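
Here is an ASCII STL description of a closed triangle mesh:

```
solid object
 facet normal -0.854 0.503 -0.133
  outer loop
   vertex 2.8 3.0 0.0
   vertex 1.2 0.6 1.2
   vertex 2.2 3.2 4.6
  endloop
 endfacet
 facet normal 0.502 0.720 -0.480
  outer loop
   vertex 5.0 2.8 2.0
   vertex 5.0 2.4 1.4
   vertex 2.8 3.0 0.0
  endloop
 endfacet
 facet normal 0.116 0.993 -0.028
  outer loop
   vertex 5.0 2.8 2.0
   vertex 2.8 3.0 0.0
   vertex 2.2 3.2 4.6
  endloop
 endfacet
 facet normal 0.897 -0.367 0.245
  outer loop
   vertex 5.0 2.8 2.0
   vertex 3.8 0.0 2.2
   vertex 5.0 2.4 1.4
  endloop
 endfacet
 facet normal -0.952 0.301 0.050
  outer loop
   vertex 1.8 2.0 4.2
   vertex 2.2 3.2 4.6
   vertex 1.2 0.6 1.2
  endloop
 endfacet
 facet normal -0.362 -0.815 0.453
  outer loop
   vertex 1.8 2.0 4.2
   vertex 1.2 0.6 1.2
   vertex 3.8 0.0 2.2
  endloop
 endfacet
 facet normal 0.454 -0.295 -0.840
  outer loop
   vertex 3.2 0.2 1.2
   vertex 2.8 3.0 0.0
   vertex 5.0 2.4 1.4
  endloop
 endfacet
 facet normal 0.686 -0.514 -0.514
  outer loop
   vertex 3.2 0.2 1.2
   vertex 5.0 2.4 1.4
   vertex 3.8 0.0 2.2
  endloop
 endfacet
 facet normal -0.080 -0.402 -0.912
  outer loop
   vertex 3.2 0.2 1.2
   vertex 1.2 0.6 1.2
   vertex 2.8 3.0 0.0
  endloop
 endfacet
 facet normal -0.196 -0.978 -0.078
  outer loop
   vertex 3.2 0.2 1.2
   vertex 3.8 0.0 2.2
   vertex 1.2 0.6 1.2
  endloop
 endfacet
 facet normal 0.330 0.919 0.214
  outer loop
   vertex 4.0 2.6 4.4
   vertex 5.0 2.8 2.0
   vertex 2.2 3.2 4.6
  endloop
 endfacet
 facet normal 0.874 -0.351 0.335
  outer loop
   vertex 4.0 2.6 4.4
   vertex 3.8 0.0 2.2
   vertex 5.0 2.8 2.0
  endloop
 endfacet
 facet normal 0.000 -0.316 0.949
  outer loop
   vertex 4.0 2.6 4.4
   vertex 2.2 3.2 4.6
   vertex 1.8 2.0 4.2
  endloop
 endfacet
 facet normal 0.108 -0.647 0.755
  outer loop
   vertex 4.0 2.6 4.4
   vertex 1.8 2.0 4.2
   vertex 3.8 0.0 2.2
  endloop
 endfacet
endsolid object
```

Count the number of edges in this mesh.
21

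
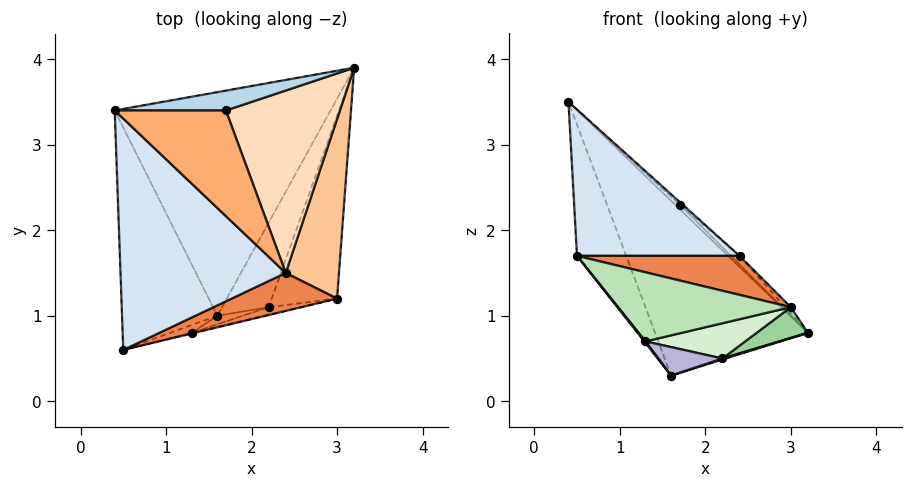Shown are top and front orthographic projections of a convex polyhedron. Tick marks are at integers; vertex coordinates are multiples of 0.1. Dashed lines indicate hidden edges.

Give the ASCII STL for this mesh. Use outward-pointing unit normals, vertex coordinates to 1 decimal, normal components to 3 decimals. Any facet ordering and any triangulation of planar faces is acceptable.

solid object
 facet normal -0.656 0.465 -0.595
  outer loop
   vertex 1.6 1.0 0.3
   vertex 0.4 3.4 3.5
   vertex 3.2 3.9 0.8
  endloop
 endfacet
 facet normal -0.788 0.313 -0.530
  outer loop
   vertex 1.6 1.0 0.3
   vertex 0.5 0.6 1.7
   vertex 0.4 3.4 3.5
  endloop
 endfacet
 facet normal 0.669 0.167 0.724
  outer loop
   vertex 1.7 3.4 2.3
   vertex 3.2 3.9 0.8
   vertex 0.4 3.4 3.5
  endloop
 endfacet
 facet normal 0.245 -0.518 0.819
  outer loop
   vertex 2.4 1.5 1.7
   vertex 0.4 3.4 3.5
   vertex 0.5 0.6 1.7
  endloop
 endfacet
 facet normal 0.321 -0.678 0.661
  outer loop
   vertex 2.4 1.5 1.7
   vertex 0.5 0.6 1.7
   vertex 3.0 1.2 1.1
  endloop
 endfacet
 facet normal 0.678 0.018 0.735
  outer loop
   vertex 2.4 1.5 1.7
   vertex 1.7 3.4 2.3
   vertex 0.4 3.4 3.5
  endloop
 endfacet
 facet normal 0.713 0.025 0.701
  outer loop
   vertex 2.4 1.5 1.7
   vertex 3.0 1.2 1.1
   vertex 3.2 3.9 0.8
  endloop
 endfacet
 facet normal 0.701 0.033 0.712
  outer loop
   vertex 2.4 1.5 1.7
   vertex 3.2 3.9 0.8
   vertex 1.7 3.4 2.3
  endloop
 endfacet
 facet normal 0.318 -0.012 -0.948
  outer loop
   vertex 2.2 1.1 0.5
   vertex 1.6 1.0 0.3
   vertex 3.2 3.9 0.8
  endloop
 endfacet
 facet normal 0.605 -0.132 -0.785
  outer loop
   vertex 2.2 1.1 0.5
   vertex 3.2 3.9 0.8
   vertex 3.0 1.2 1.1
  endloop
 endfacet
 facet normal 0.231 -0.973 -0.010
  outer loop
   vertex 1.3 0.8 0.7
   vertex 3.0 1.2 1.1
   vertex 0.5 0.6 1.7
  endloop
 endfacet
 facet normal 0.269 -0.942 -0.202
  outer loop
   vertex 1.3 0.8 0.7
   vertex 2.2 1.1 0.5
   vertex 3.0 1.2 1.1
  endloop
 endfacet
 facet normal -0.762 -0.127 -0.635
  outer loop
   vertex 1.3 0.8 0.7
   vertex 0.5 0.6 1.7
   vertex 1.6 1.0 0.3
  endloop
 endfacet
 facet normal 0.247 -0.928 -0.278
  outer loop
   vertex 1.3 0.8 0.7
   vertex 1.6 1.0 0.3
   vertex 2.2 1.1 0.5
  endloop
 endfacet
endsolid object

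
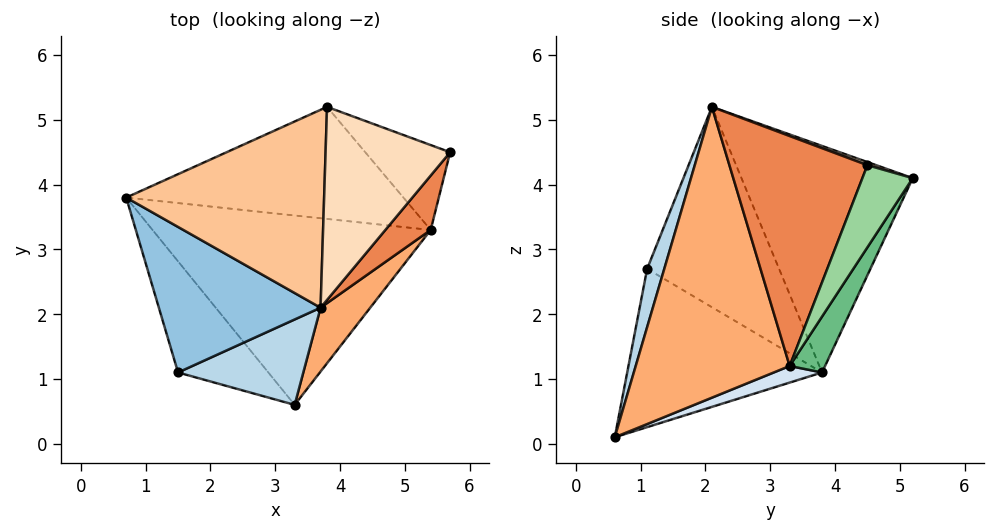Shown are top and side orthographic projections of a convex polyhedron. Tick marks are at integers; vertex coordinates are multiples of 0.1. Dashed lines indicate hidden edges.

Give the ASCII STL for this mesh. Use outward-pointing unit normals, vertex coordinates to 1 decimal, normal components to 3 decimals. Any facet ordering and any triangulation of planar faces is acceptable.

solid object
 facet normal -0.761 -0.483 -0.434
  outer loop
   vertex 1.5 1.1 2.7
   vertex 0.7 3.8 1.1
   vertex 3.3 0.6 0.1
  endloop
 endfacet
 facet normal -0.770 0.140 0.622
  outer loop
   vertex 1.5 1.1 2.7
   vertex 3.7 2.1 5.2
   vertex 0.7 3.8 1.1
  endloop
 endfacet
 facet normal 0.126 -0.954 0.271
  outer loop
   vertex 1.5 1.1 2.7
   vertex 3.3 0.6 0.1
   vertex 3.7 2.1 5.2
  endloop
 endfacet
 facet normal 0.056 0.339 -0.939
  outer loop
   vertex 5.4 3.3 1.2
   vertex 3.3 0.6 0.1
   vertex 0.7 3.8 1.1
  endloop
 endfacet
 facet normal 0.787 -0.597 0.155
  outer loop
   vertex 5.4 3.3 1.2
   vertex 5.7 4.5 4.3
   vertex 3.7 2.1 5.2
  endloop
 endfacet
 facet normal 0.757 -0.641 0.129
  outer loop
   vertex 5.4 3.3 1.2
   vertex 3.7 2.1 5.2
   vertex 3.3 0.6 0.1
  endloop
 endfacet
 facet normal -0.729 0.250 0.637
  outer loop
   vertex 3.8 5.2 4.1
   vertex 0.7 3.8 1.1
   vertex 3.7 2.1 5.2
  endloop
 endfacet
 facet normal 0.024 0.334 0.942
  outer loop
   vertex 3.8 5.2 4.1
   vertex 3.7 2.1 5.2
   vertex 5.7 4.5 4.3
  endloop
 endfacet
 facet normal 0.102 0.857 -0.505
  outer loop
   vertex 3.8 5.2 4.1
   vertex 5.4 3.3 1.2
   vertex 0.7 3.8 1.1
  endloop
 endfacet
 facet normal 0.355 0.860 -0.367
  outer loop
   vertex 3.8 5.2 4.1
   vertex 5.7 4.5 4.3
   vertex 5.4 3.3 1.2
  endloop
 endfacet
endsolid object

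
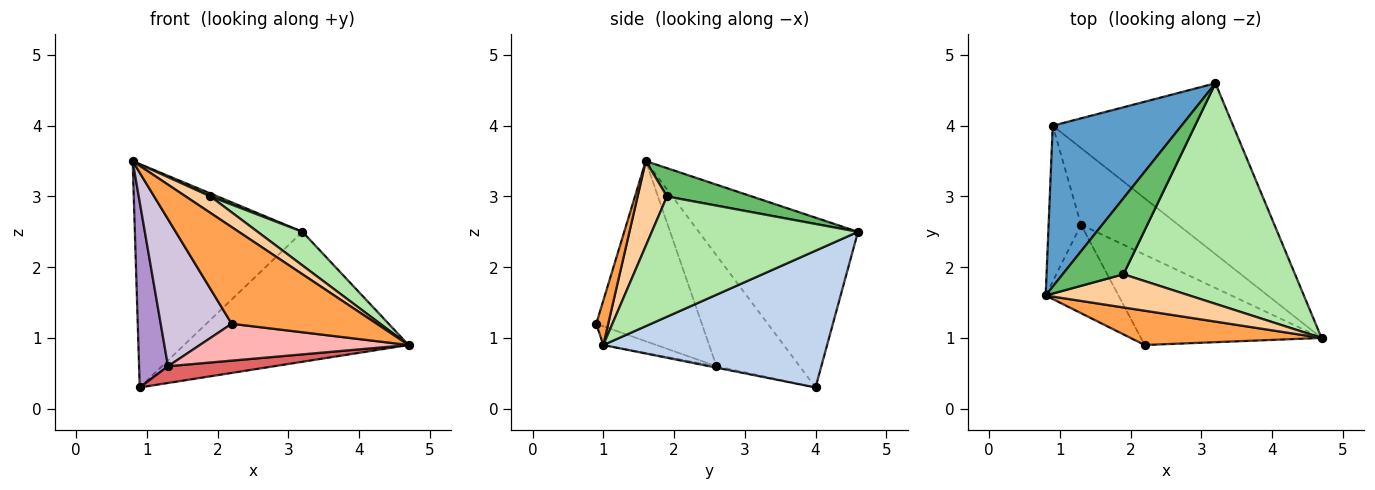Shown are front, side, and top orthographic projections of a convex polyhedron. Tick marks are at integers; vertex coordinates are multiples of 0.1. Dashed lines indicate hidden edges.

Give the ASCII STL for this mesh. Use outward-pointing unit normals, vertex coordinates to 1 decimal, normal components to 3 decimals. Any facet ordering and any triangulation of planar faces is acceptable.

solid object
 facet normal -0.610 0.643 0.463
  outer loop
   vertex 0.9 4.0 0.3
   vertex 0.8 1.6 3.5
   vertex 3.2 4.6 2.5
  endloop
 endfacet
 facet normal 0.517 0.518 -0.682
  outer loop
   vertex 0.9 4.0 0.3
   vertex 3.2 4.6 2.5
   vertex 4.7 1.0 0.9
  endloop
 endfacet
 facet normal 0.078 -0.940 0.333
  outer loop
   vertex 2.2 0.9 1.2
   vertex 4.7 1.0 0.9
   vertex 0.8 1.6 3.5
  endloop
 endfacet
 facet normal 0.467 -0.394 0.792
  outer loop
   vertex 1.9 1.9 3.0
   vertex 0.8 1.6 3.5
   vertex 4.7 1.0 0.9
  endloop
 endfacet
 facet normal 0.421 -0.035 0.906
  outer loop
   vertex 1.9 1.9 3.0
   vertex 3.2 4.6 2.5
   vertex 0.8 1.6 3.5
  endloop
 endfacet
 facet normal 0.570 -0.124 0.813
  outer loop
   vertex 1.9 1.9 3.0
   vertex 4.7 1.0 0.9
   vertex 3.2 4.6 2.5
  endloop
 endfacet
 facet normal -0.014 -0.213 -0.977
  outer loop
   vertex 1.3 2.6 0.6
   vertex 0.9 4.0 0.3
   vertex 4.7 1.0 0.9
  endloop
 endfacet
 facet normal -0.096 -0.376 -0.922
  outer loop
   vertex 1.3 2.6 0.6
   vertex 4.7 1.0 0.9
   vertex 2.2 0.9 1.2
  endloop
 endfacet
 facet normal -0.910 -0.317 -0.266
  outer loop
   vertex 1.3 2.6 0.6
   vertex 0.8 1.6 3.5
   vertex 0.9 4.0 0.3
  endloop
 endfacet
 facet normal -0.787 -0.529 -0.318
  outer loop
   vertex 1.3 2.6 0.6
   vertex 2.2 0.9 1.2
   vertex 0.8 1.6 3.5
  endloop
 endfacet
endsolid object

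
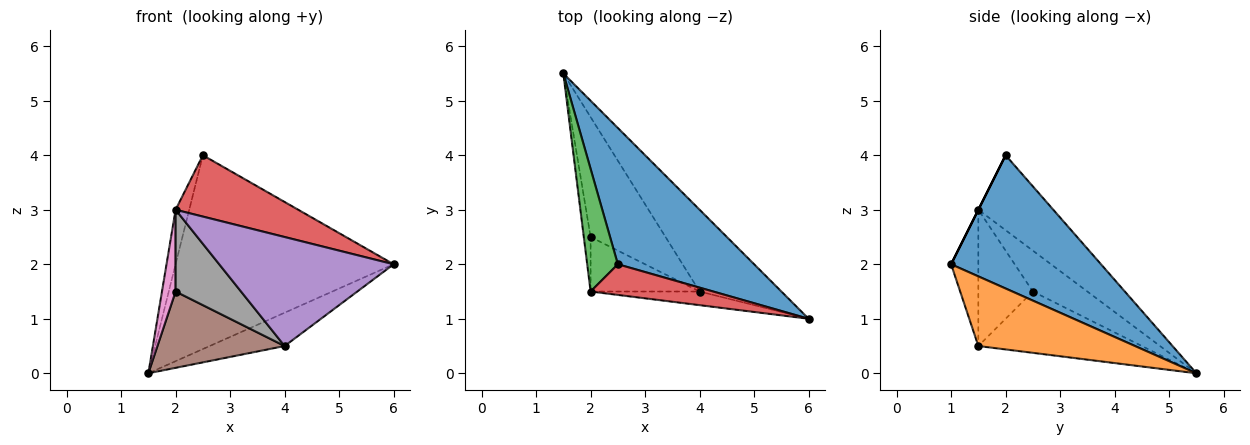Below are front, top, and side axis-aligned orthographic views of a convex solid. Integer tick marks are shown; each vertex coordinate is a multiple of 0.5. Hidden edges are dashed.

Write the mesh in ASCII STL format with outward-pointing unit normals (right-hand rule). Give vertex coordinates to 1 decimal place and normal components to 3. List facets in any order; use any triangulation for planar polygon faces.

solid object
 facet normal 0.490 0.713 0.501
  outer loop
   vertex 2.5 2.0 4.0
   vertex 6.0 1.0 2.0
   vertex 1.5 5.5 0.0
  endloop
 endfacet
 facet normal 0.619 0.296 -0.727
  outer loop
   vertex 4.0 1.5 0.5
   vertex 1.5 5.5 0.0
   vertex 6.0 1.0 2.0
  endloop
 endfacet
 facet normal -0.913 0.166 0.373
  outer loop
   vertex 2.0 1.5 3.0
   vertex 2.5 2.0 4.0
   vertex 1.5 5.5 0.0
  endloop
 endfacet
 facet normal 0.000 -0.894 0.447
  outer loop
   vertex 2.0 1.5 3.0
   vertex 6.0 1.0 2.0
   vertex 2.5 2.0 4.0
  endloop
 endfacet
 facet normal -0.153 -0.981 -0.123
  outer loop
   vertex 2.0 1.5 3.0
   vertex 4.0 1.5 0.5
   vertex 6.0 1.0 2.0
  endloop
 endfacet
 facet normal -0.568 -0.442 -0.694
  outer loop
   vertex 2.0 2.5 1.5
   vertex 1.5 5.5 0.0
   vertex 4.0 1.5 0.5
  endloop
 endfacet
 facet normal -0.958 -0.239 -0.160
  outer loop
   vertex 2.0 2.5 1.5
   vertex 2.0 1.5 3.0
   vertex 1.5 5.5 0.0
  endloop
 endfacet
 facet normal -0.570 -0.684 -0.456
  outer loop
   vertex 2.0 2.5 1.5
   vertex 4.0 1.5 0.5
   vertex 2.0 1.5 3.0
  endloop
 endfacet
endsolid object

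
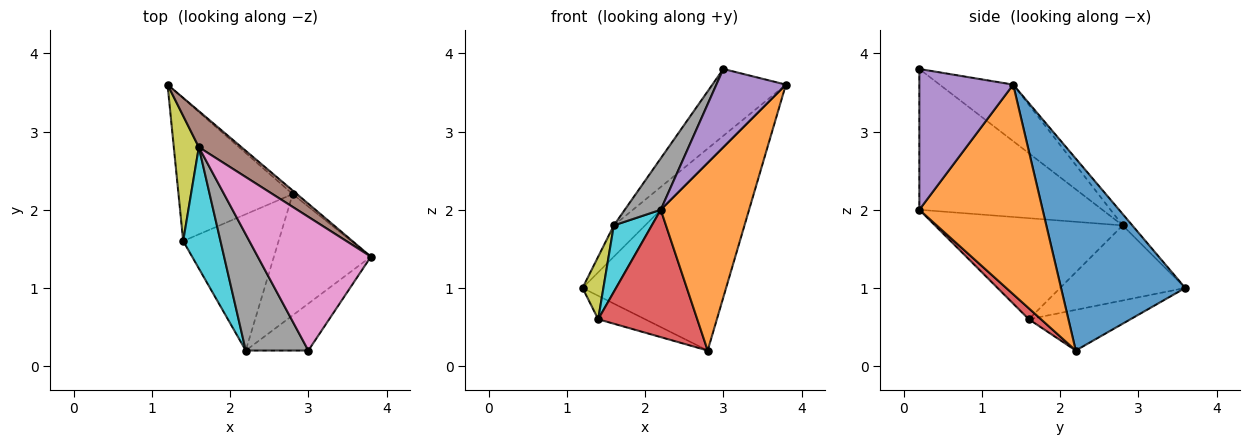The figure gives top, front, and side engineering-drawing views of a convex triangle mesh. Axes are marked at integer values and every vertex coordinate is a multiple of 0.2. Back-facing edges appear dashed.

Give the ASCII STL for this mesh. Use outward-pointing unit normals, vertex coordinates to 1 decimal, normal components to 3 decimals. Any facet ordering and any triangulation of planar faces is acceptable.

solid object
 facet normal 0.654 0.756 -0.015
  outer loop
   vertex 2.8 2.2 0.2
   vertex 1.2 3.6 1.0
   vertex 3.8 1.4 3.6
  endloop
 endfacet
 facet normal 0.761 -0.545 -0.352
  outer loop
   vertex 2.8 2.2 0.2
   vertex 3.8 1.4 3.6
   vertex 2.2 0.2 2.0
  endloop
 endfacet
 facet normal -0.332 0.153 -0.931
  outer loop
   vertex 1.4 1.6 0.6
   vertex 1.2 3.6 1.0
   vertex 2.8 2.2 0.2
  endloop
 endfacet
 facet normal 0.084 -0.680 -0.728
  outer loop
   vertex 1.4 1.6 0.6
   vertex 2.8 2.2 0.2
   vertex 2.2 0.2 2.0
  endloop
 endfacet
 facet normal 0.757 -0.561 -0.336
  outer loop
   vertex 3.0 0.2 3.8
   vertex 2.2 0.2 2.0
   vertex 3.8 1.4 3.6
  endloop
 endfacet
 facet normal -0.198 0.642 0.741
  outer loop
   vertex 1.6 2.8 1.8
   vertex 3.8 1.4 3.6
   vertex 1.2 3.6 1.0
  endloop
 endfacet
 facet normal -0.408 0.408 0.816
  outer loop
   vertex 1.6 2.8 1.8
   vertex 3.0 0.2 3.8
   vertex 3.8 1.4 3.6
  endloop
 endfacet
 facet normal -0.899 -0.177 0.400
  outer loop
   vertex 1.6 2.8 1.8
   vertex 2.2 0.2 2.0
   vertex 3.0 0.2 3.8
  endloop
 endfacet
 facet normal -0.937 -0.156 0.312
  outer loop
   vertex 1.6 2.8 1.8
   vertex 1.2 3.6 1.0
   vertex 1.4 1.6 0.6
  endloop
 endfacet
 facet normal -0.922 -0.187 0.340
  outer loop
   vertex 1.6 2.8 1.8
   vertex 1.4 1.6 0.6
   vertex 2.2 0.2 2.0
  endloop
 endfacet
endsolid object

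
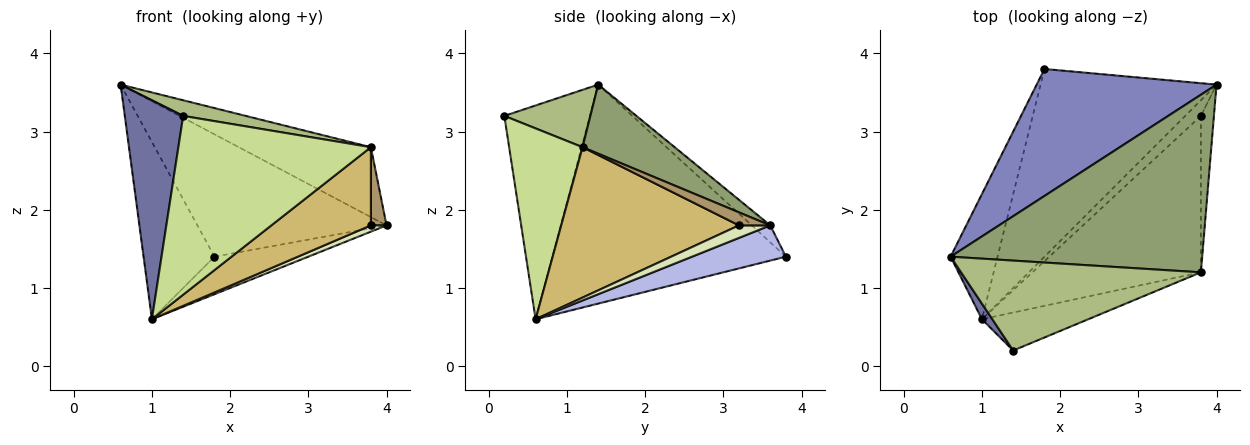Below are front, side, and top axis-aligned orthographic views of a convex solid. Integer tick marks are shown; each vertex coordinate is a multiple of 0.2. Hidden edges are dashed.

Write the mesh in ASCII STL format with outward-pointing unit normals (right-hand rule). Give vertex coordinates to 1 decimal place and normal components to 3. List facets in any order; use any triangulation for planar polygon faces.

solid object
 facet normal -0.825 -0.564 0.040
  outer loop
   vertex 1.0 0.6 0.6
   vertex 1.4 0.2 3.2
   vertex 0.6 1.4 3.6
  endloop
 endfacet
 facet normal -0.068 0.692 0.718
  outer loop
   vertex 1.8 3.8 1.4
   vertex 0.6 1.4 3.6
   vertex 4.0 3.6 1.8
  endloop
 endfacet
 facet normal -0.937 0.285 -0.201
  outer loop
   vertex 1.8 3.8 1.4
   vertex 1.0 0.6 0.6
   vertex 0.6 1.4 3.6
  endloop
 endfacet
 facet normal 0.192 0.192 -0.962
  outer loop
   vertex 1.8 3.8 1.4
   vertex 4.0 3.6 1.8
   vertex 1.0 0.6 0.6
  endloop
 endfacet
 facet normal 0.248 0.355 0.901
  outer loop
   vertex 3.8 1.2 2.8
   vertex 4.0 3.6 1.8
   vertex 0.6 1.4 3.6
  endloop
 endfacet
 facet normal 0.229 -0.167 0.959
  outer loop
   vertex 3.8 1.2 2.8
   vertex 0.6 1.4 3.6
   vertex 1.4 0.2 3.2
  endloop
 endfacet
 facet normal 0.349 -0.917 -0.195
  outer loop
   vertex 3.8 1.2 2.8
   vertex 1.4 0.2 3.2
   vertex 1.0 0.6 0.6
  endloop
 endfacet
 facet normal 0.596 -0.298 -0.745
  outer loop
   vertex 3.8 3.2 1.8
   vertex 1.0 0.6 0.6
   vertex 4.0 3.6 1.8
  endloop
 endfacet
 facet normal 0.667 -0.333 -0.667
  outer loop
   vertex 3.8 3.2 1.8
   vertex 4.0 3.6 1.8
   vertex 3.8 1.2 2.8
  endloop
 endfacet
 facet normal 0.624 -0.349 -0.699
  outer loop
   vertex 3.8 3.2 1.8
   vertex 3.8 1.2 2.8
   vertex 1.0 0.6 0.6
  endloop
 endfacet
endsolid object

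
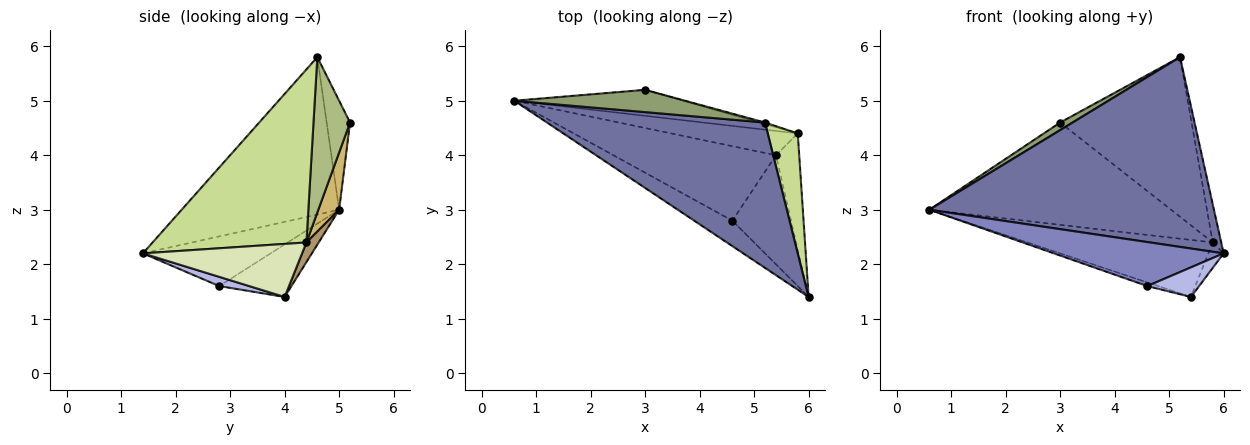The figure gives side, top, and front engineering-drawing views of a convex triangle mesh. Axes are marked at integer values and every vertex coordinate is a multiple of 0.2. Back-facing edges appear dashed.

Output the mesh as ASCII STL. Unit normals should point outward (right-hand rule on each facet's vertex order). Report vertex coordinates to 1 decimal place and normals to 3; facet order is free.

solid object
 facet normal -0.402 -0.727 0.557
  outer loop
   vertex 5.2 4.6 5.8
   vertex 0.6 5.0 3.0
   vertex 6.0 1.4 2.2
  endloop
 endfacet
 facet normal -0.546 -0.725 -0.419
  outer loop
   vertex 4.6 2.8 1.6
   vertex 6.0 1.4 2.2
   vertex 0.6 5.0 3.0
  endloop
 endfacet
 facet normal -0.307 0.046 -0.951
  outer loop
   vertex 4.6 2.8 1.6
   vertex 0.6 5.0 3.0
   vertex 5.4 4.0 1.4
  endloop
 endfacet
 facet normal 0.150 -0.259 -0.954
  outer loop
   vertex 4.6 2.8 1.6
   vertex 5.4 4.0 1.4
   vertex 6.0 1.4 2.2
  endloop
 endfacet
 facet normal -0.517 -0.276 0.810
  outer loop
   vertex 3.0 5.2 4.6
   vertex 0.6 5.0 3.0
   vertex 5.2 4.6 5.8
  endloop
 endfacet
 facet normal 0.268 0.963 -0.009
  outer loop
   vertex 5.8 4.4 2.4
   vertex 3.0 5.2 4.6
   vertex 5.2 4.6 5.8
  endloop
 endfacet
 facet normal 0.984 0.054 0.170
  outer loop
   vertex 5.8 4.4 2.4
   vertex 5.2 4.6 5.8
   vertex 6.0 1.4 2.2
  endloop
 endfacet
 facet normal 0.912 0.087 -0.400
  outer loop
   vertex 5.8 4.4 2.4
   vertex 6.0 1.4 2.2
   vertex 5.4 4.0 1.4
  endloop
 endfacet
 facet normal 0.061 0.918 -0.392
  outer loop
   vertex 5.8 4.4 2.4
   vertex 5.4 4.0 1.4
   vertex 0.6 5.0 3.0
  endloop
 endfacet
 facet normal 0.083 0.966 -0.245
  outer loop
   vertex 5.8 4.4 2.4
   vertex 0.6 5.0 3.0
   vertex 3.0 5.2 4.6
  endloop
 endfacet
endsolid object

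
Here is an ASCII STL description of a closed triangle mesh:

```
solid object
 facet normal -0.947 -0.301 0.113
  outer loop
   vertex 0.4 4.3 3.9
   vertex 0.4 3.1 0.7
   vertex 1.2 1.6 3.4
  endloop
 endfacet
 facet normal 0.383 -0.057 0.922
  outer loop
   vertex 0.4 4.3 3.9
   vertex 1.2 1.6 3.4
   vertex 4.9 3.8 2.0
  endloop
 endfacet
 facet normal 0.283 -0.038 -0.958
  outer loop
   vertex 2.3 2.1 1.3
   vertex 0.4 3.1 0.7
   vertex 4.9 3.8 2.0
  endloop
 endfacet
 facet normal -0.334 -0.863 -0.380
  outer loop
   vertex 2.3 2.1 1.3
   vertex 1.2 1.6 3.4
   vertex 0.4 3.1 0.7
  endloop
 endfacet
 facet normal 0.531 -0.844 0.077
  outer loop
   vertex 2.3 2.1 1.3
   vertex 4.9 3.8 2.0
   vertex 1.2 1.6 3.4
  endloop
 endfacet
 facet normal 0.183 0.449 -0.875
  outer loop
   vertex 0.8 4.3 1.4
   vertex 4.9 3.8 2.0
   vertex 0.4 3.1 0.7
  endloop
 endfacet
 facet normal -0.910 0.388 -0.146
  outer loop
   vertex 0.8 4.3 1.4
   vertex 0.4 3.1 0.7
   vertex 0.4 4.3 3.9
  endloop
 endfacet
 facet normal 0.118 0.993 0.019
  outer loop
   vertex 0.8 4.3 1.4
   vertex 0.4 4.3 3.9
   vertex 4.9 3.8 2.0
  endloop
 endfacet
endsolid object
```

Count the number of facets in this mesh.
8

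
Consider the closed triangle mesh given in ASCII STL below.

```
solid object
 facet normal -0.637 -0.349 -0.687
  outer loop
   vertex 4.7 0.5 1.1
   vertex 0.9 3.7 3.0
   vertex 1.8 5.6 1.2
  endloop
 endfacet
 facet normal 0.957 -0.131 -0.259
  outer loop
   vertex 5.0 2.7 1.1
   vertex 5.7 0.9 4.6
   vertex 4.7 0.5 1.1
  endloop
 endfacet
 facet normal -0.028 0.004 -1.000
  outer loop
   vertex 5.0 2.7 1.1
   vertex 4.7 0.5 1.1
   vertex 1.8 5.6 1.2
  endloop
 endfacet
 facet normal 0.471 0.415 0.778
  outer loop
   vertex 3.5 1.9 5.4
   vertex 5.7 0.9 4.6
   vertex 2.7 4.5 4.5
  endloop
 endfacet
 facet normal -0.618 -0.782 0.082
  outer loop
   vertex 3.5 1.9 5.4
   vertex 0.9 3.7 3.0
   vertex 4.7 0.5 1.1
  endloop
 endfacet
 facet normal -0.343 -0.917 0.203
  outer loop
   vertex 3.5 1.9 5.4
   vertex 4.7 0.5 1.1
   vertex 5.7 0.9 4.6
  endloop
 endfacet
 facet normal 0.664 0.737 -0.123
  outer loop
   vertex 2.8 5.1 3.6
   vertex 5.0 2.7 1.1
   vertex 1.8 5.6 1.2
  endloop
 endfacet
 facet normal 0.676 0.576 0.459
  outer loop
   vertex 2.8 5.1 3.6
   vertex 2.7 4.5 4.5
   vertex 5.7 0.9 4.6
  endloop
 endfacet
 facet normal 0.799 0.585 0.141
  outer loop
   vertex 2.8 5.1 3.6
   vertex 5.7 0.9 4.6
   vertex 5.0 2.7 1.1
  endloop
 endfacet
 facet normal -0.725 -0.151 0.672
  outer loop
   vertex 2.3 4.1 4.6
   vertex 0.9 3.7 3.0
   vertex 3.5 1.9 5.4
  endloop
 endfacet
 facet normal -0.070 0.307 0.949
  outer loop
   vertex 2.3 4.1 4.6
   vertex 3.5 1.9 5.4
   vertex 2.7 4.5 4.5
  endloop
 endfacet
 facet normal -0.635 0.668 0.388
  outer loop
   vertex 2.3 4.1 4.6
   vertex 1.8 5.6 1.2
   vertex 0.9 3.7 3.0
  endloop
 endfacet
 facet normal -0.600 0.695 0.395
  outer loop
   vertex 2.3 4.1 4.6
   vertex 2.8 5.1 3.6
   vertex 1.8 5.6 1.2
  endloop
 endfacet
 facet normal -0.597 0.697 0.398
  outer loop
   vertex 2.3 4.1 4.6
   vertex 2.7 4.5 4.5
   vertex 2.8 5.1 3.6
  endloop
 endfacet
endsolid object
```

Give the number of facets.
14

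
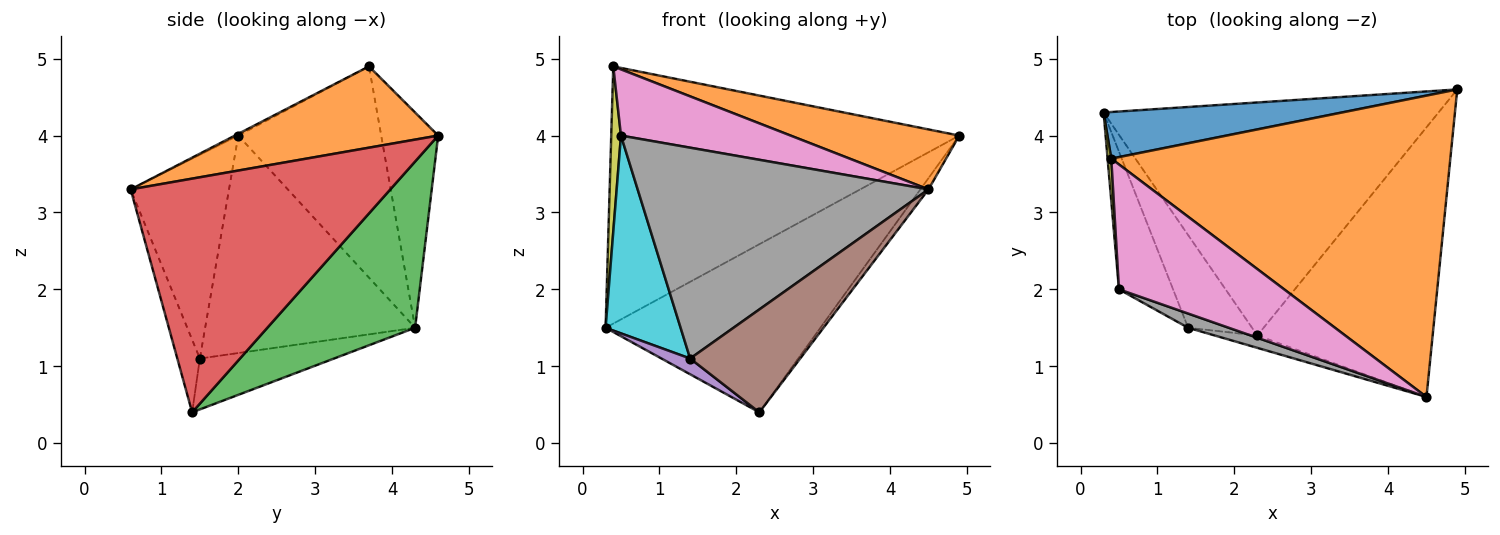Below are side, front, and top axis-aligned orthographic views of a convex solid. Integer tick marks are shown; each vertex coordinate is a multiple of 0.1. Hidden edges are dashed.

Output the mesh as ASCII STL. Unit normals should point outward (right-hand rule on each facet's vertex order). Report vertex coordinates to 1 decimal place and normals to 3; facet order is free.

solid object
 facet normal -0.159 0.971 0.176
  outer loop
   vertex 0.4 3.7 4.9
   vertex 4.9 4.6 4.0
   vertex 0.3 4.3 1.5
  endloop
 endfacet
 facet normal 0.229 -0.190 0.955
  outer loop
   vertex 0.4 3.7 4.9
   vertex 4.5 0.6 3.3
   vertex 4.9 4.6 4.0
  endloop
 endfacet
 facet normal 0.373 0.543 -0.752
  outer loop
   vertex 2.3 1.4 0.4
   vertex 0.3 4.3 1.5
   vertex 4.9 4.6 4.0
  endloop
 endfacet
 facet normal 0.800 0.025 -0.600
  outer loop
   vertex 2.3 1.4 0.4
   vertex 4.9 4.6 4.0
   vertex 4.5 0.6 3.3
  endloop
 endfacet
 facet normal -0.618 -0.132 -0.775
  outer loop
   vertex 1.4 1.5 1.1
   vertex 0.3 4.3 1.5
   vertex 2.3 1.4 0.4
  endloop
 endfacet
 facet normal -0.199 -0.973 -0.117
  outer loop
   vertex 1.4 1.5 1.1
   vertex 2.3 1.4 0.4
   vertex 4.5 0.6 3.3
  endloop
 endfacet
 facet normal -0.009 -0.468 0.884
  outer loop
   vertex 0.5 2.0 4.0
   vertex 4.5 0.6 3.3
   vertex 0.4 3.7 4.9
  endloop
 endfacet
 facet normal -0.320 -0.945 0.064
  outer loop
   vertex 0.5 2.0 4.0
   vertex 1.4 1.5 1.1
   vertex 4.5 0.6 3.3
  endloop
 endfacet
 facet normal -0.998 -0.068 0.017
  outer loop
   vertex 0.5 2.0 4.0
   vertex 0.4 3.7 4.9
   vertex 0.3 4.3 1.5
  endloop
 endfacet
 facet normal -0.917 -0.328 -0.228
  outer loop
   vertex 0.5 2.0 4.0
   vertex 0.3 4.3 1.5
   vertex 1.4 1.5 1.1
  endloop
 endfacet
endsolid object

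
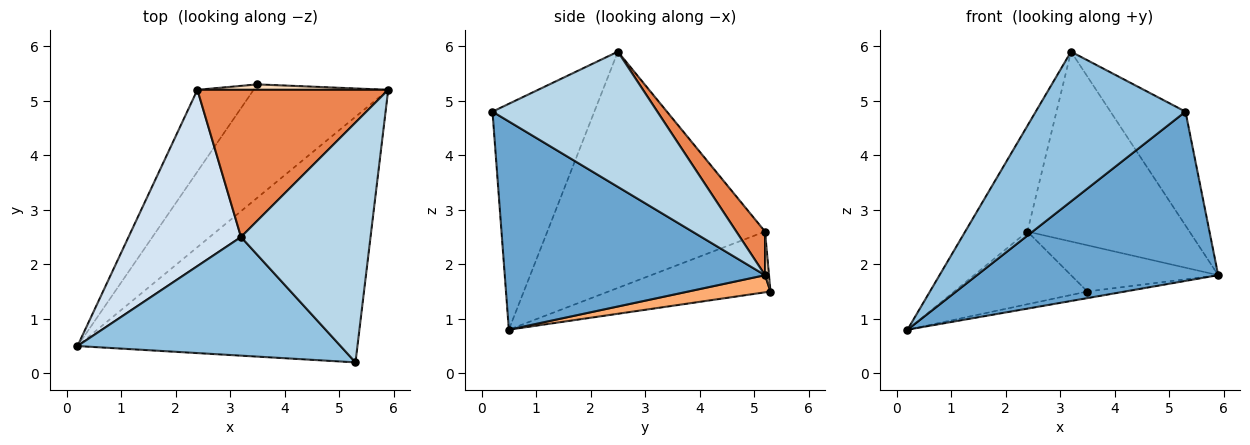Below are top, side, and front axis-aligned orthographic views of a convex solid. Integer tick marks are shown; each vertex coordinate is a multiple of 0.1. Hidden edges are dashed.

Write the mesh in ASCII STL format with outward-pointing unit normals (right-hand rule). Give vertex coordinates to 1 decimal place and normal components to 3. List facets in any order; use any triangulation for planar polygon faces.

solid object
 facet normal 0.522 -0.484 -0.702
  outer loop
   vertex 5.3 0.2 4.8
   vertex 0.2 0.5 0.8
   vertex 5.9 5.2 1.8
  endloop
 endfacet
 facet normal -0.470 -0.692 0.548
  outer loop
   vertex 3.2 2.5 5.9
   vertex 0.2 0.5 0.8
   vertex 5.3 0.2 4.8
  endloop
 endfacet
 facet normal 0.686 0.312 0.657
  outer loop
   vertex 3.2 2.5 5.9
   vertex 5.3 0.2 4.8
   vertex 5.9 5.2 1.8
  endloop
 endfacet
 facet normal -0.874 0.250 0.416
  outer loop
   vertex 2.4 5.2 2.6
   vertex 0.2 0.5 0.8
   vertex 3.2 2.5 5.9
  endloop
 endfacet
 facet normal 0.139 0.783 0.607
  outer loop
   vertex 2.4 5.2 2.6
   vertex 3.2 2.5 5.9
   vertex 5.9 5.2 1.8
  endloop
 endfacet
 facet normal 0.126 0.058 -0.990
  outer loop
   vertex 3.5 5.3 1.5
   vertex 5.9 5.2 1.8
   vertex 0.2 0.5 0.8
  endloop
 endfacet
 facet normal -0.628 0.517 -0.581
  outer loop
   vertex 3.5 5.3 1.5
   vertex 0.2 0.5 0.8
   vertex 2.4 5.2 2.6
  endloop
 endfacet
 facet normal 0.027 0.993 0.117
  outer loop
   vertex 3.5 5.3 1.5
   vertex 2.4 5.2 2.6
   vertex 5.9 5.2 1.8
  endloop
 endfacet
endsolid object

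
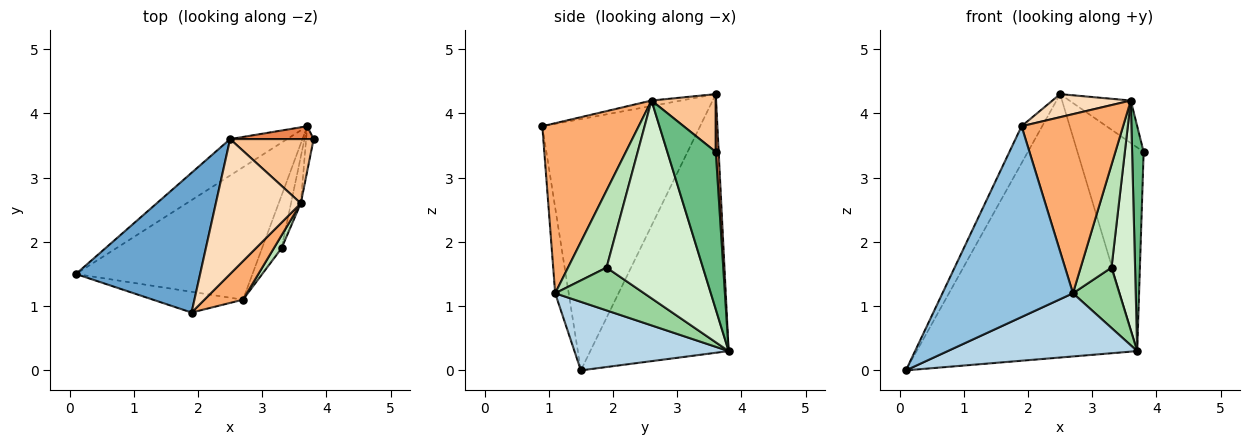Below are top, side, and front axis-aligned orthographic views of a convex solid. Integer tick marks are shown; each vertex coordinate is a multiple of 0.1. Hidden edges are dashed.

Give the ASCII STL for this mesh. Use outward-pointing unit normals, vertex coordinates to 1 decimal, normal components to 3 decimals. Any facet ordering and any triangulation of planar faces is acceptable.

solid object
 facet normal -0.890 0.116 0.440
  outer loop
   vertex 2.5 3.6 4.3
   vertex 0.1 1.5 0.0
   vertex 1.9 0.9 3.8
  endloop
 endfacet
 facet normal -0.102 -0.989 -0.108
  outer loop
   vertex 2.7 1.1 1.2
   vertex 1.9 0.9 3.8
   vertex 0.1 1.5 0.0
  endloop
 endfacet
 facet normal 0.331 -0.406 -0.852
  outer loop
   vertex 3.7 3.8 0.3
   vertex 2.7 1.1 1.2
   vertex 0.1 1.5 0.0
  endloop
 endfacet
 facet normal -0.528 0.841 -0.116
  outer loop
   vertex 3.7 3.8 0.3
   vertex 0.1 1.5 0.0
   vertex 2.5 3.6 4.3
  endloop
 endfacet
 facet normal 0.044 0.997 0.063
  outer loop
   vertex 3.7 3.8 0.3
   vertex 2.5 3.6 4.3
   vertex 3.8 3.6 3.4
  endloop
 endfacet
 facet normal 0.680 -0.717 0.154
  outer loop
   vertex 3.6 2.6 4.2
   vertex 1.9 0.9 3.8
   vertex 2.7 1.1 1.2
  endloop
 endfacet
 facet normal 0.500 0.478 0.722
  outer loop
   vertex 3.6 2.6 4.2
   vertex 3.8 3.6 3.4
   vertex 2.5 3.6 4.3
  endloop
 endfacet
 facet normal -0.063 -0.168 0.984
  outer loop
   vertex 3.6 2.6 4.2
   vertex 2.5 3.6 4.3
   vertex 1.9 0.9 3.8
  endloop
 endfacet
 facet normal 0.972 -0.231 -0.046
  outer loop
   vertex 3.6 2.6 4.2
   vertex 3.7 3.8 0.3
   vertex 3.8 3.6 3.4
  endloop
 endfacet
 facet normal 0.822 -0.429 -0.374
  outer loop
   vertex 3.3 1.9 1.6
   vertex 2.7 1.1 1.2
   vertex 3.7 3.8 0.3
  endloop
 endfacet
 facet normal 0.778 -0.623 0.078
  outer loop
   vertex 3.3 1.9 1.6
   vertex 3.6 2.6 4.2
   vertex 2.7 1.1 1.2
  endloop
 endfacet
 facet normal 0.970 -0.237 -0.048
  outer loop
   vertex 3.3 1.9 1.6
   vertex 3.7 3.8 0.3
   vertex 3.6 2.6 4.2
  endloop
 endfacet
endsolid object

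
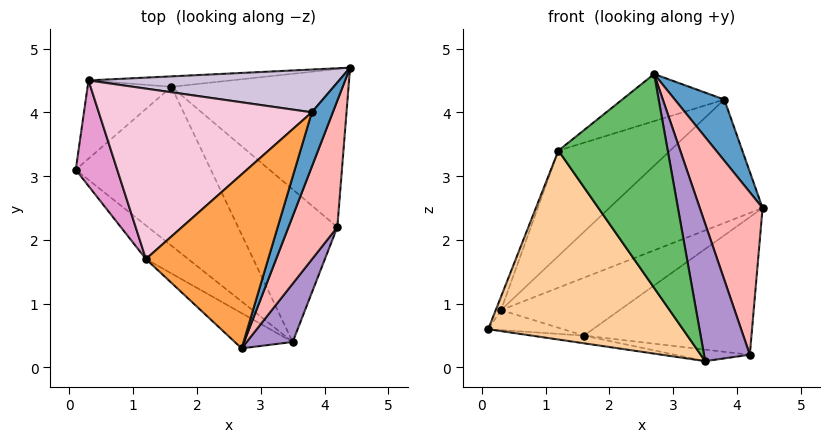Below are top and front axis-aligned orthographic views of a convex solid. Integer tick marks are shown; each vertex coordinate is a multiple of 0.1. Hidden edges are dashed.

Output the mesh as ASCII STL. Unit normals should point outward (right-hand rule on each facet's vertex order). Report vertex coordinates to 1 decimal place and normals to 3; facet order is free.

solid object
 facet normal 0.940 -0.255 0.227
  outer loop
   vertex 3.8 4.0 4.2
   vertex 2.7 0.3 4.6
   vertex 4.4 4.7 2.5
  endloop
 endfacet
 facet normal -0.108 0.048 -0.993
  outer loop
   vertex 1.6 4.4 0.5
   vertex 3.5 0.4 0.1
   vertex 0.1 3.1 0.6
  endloop
 endfacet
 facet normal -0.467 0.231 0.853
  outer loop
   vertex 1.2 1.7 3.4
   vertex 2.7 0.3 4.6
   vertex 3.8 4.0 4.2
  endloop
 endfacet
 facet normal -0.628 -0.766 -0.136
  outer loop
   vertex 1.2 1.7 3.4
   vertex 0.1 3.1 0.6
   vertex 3.5 0.4 0.1
  endloop
 endfacet
 facet normal -0.620 -0.774 -0.127
  outer loop
   vertex 1.2 1.7 3.4
   vertex 3.5 0.4 0.1
   vertex 2.7 0.3 4.6
  endloop
 endfacet
 facet normal 0.424 0.595 -0.683
  outer loop
   vertex 4.2 2.2 0.2
   vertex 1.6 4.4 0.5
   vertex 4.4 4.7 2.5
  endloop
 endfacet
 facet normal -0.051 0.075 -0.996
  outer loop
   vertex 4.2 2.2 0.2
   vertex 3.5 0.4 0.1
   vertex 1.6 4.4 0.5
  endloop
 endfacet
 facet normal 0.942 -0.265 0.206
  outer loop
   vertex 4.2 2.2 0.2
   vertex 4.4 4.7 2.5
   vertex 2.7 0.3 4.6
  endloop
 endfacet
 facet normal 0.918 -0.366 0.155
  outer loop
   vertex 4.2 2.2 0.2
   vertex 2.7 0.3 4.6
   vertex 3.5 0.4 0.1
  endloop
 endfacet
 facet normal -0.171 0.931 0.323
  outer loop
   vertex 0.3 4.5 0.9
   vertex 3.8 4.0 4.2
   vertex 4.4 4.7 2.5
  endloop
 endfacet
 facet normal 0.021 0.984 -0.177
  outer loop
   vertex 0.3 4.5 0.9
   vertex 4.4 4.7 2.5
   vertex 1.6 4.4 0.5
  endloop
 endfacet
 facet normal -0.269 0.238 -0.933
  outer loop
   vertex 0.3 4.5 0.9
   vertex 1.6 4.4 0.5
   vertex 0.1 3.1 0.6
  endloop
 endfacet
 facet normal -0.921 0.049 0.386
  outer loop
   vertex 0.3 4.5 0.9
   vertex 0.1 3.1 0.6
   vertex 1.2 1.7 3.4
  endloop
 endfacet
 facet normal -0.588 0.425 0.688
  outer loop
   vertex 0.3 4.5 0.9
   vertex 1.2 1.7 3.4
   vertex 3.8 4.0 4.2
  endloop
 endfacet
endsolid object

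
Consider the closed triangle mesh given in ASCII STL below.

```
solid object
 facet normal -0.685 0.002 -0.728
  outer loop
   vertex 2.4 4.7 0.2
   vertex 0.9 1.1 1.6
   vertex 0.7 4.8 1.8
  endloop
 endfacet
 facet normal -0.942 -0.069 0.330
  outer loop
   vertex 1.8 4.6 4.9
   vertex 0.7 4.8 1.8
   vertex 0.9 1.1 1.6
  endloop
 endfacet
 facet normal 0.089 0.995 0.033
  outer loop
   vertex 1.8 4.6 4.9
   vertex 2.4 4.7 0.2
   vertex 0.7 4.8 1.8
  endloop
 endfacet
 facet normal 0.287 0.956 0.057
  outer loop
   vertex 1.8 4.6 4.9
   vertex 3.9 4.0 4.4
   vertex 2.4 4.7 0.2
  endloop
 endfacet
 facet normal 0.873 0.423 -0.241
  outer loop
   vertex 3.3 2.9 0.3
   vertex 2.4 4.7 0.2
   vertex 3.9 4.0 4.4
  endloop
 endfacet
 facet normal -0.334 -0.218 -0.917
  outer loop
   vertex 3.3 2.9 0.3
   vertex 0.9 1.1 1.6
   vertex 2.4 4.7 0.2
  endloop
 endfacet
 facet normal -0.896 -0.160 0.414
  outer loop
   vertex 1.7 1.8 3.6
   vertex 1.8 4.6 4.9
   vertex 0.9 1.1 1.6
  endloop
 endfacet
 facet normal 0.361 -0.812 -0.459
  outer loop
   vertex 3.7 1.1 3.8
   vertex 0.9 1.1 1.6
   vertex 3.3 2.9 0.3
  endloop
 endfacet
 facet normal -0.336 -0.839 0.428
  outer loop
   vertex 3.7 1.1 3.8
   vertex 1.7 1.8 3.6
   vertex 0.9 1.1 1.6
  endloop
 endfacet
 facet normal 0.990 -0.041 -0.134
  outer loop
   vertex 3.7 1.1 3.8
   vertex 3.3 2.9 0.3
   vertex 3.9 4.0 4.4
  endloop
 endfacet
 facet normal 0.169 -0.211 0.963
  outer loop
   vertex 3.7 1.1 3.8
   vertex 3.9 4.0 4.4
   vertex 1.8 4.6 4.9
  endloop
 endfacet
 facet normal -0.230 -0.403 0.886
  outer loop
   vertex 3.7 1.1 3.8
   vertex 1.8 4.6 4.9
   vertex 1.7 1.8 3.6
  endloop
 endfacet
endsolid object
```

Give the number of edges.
18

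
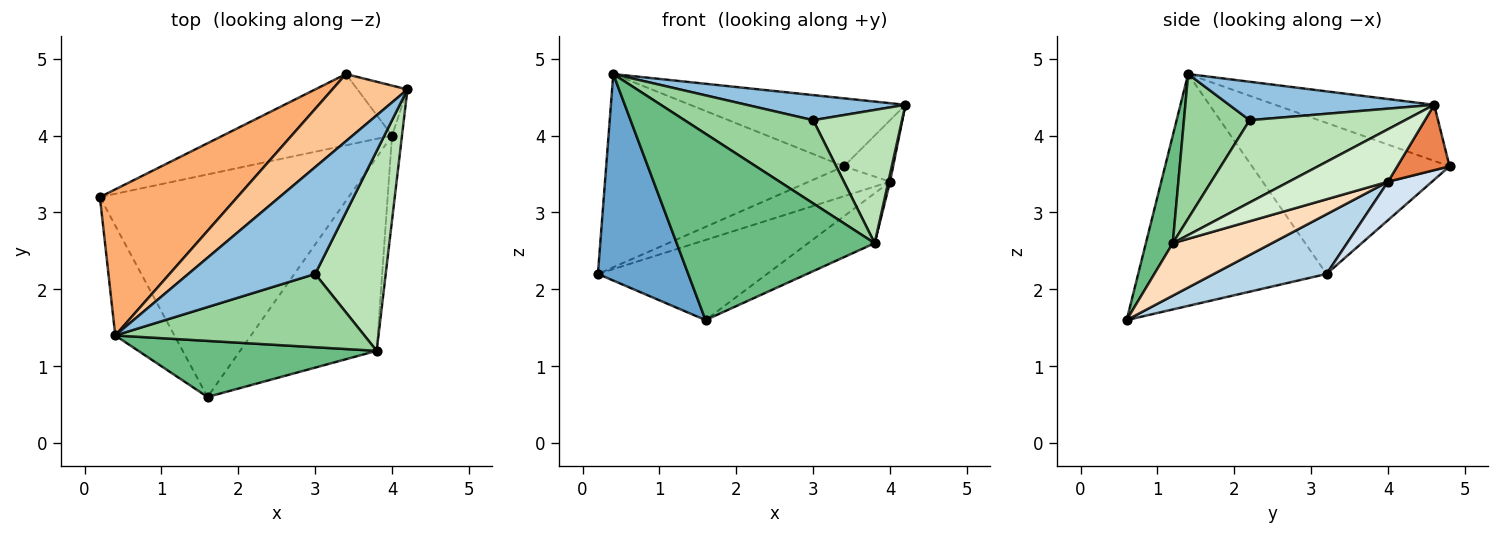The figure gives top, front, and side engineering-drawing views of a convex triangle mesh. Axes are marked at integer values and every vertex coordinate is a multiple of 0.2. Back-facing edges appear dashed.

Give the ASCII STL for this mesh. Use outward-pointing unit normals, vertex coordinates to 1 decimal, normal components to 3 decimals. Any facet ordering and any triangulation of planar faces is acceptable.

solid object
 facet normal -0.879 -0.421 -0.224
  outer loop
   vertex 0.4 1.4 4.8
   vertex 0.2 3.2 2.2
   vertex 1.6 0.6 1.6
  endloop
 endfacet
 facet normal 0.283 -0.219 0.934
  outer loop
   vertex 3.0 2.2 4.2
   vertex 4.2 4.6 4.4
   vertex 0.4 1.4 4.8
  endloop
 endfacet
 facet normal 0.220 0.330 -0.918
  outer loop
   vertex 4.0 4.0 3.4
   vertex 1.6 0.6 1.6
   vertex 0.2 3.2 2.2
  endloop
 endfacet
 facet normal 0.205 0.379 -0.902
  outer loop
   vertex 3.4 4.8 3.6
   vertex 4.0 4.0 3.4
   vertex 0.2 3.2 2.2
  endloop
 endfacet
 facet normal 0.636 0.599 -0.487
  outer loop
   vertex 3.4 4.8 3.6
   vertex 4.2 4.6 4.4
   vertex 4.0 4.0 3.4
  endloop
 endfacet
 facet normal -0.552 0.665 0.503
  outer loop
   vertex 3.4 4.8 3.6
   vertex 0.2 3.2 2.2
   vertex 0.4 1.4 4.8
  endloop
 endfacet
 facet normal -0.465 0.630 0.622
  outer loop
   vertex 3.4 4.8 3.6
   vertex 0.4 1.4 4.8
   vertex 4.2 4.6 4.4
  endloop
 endfacet
 facet normal 0.349 0.234 -0.908
  outer loop
   vertex 3.8 1.2 2.6
   vertex 1.6 0.6 1.6
   vertex 4.0 4.0 3.4
  endloop
 endfacet
 facet normal 0.129 -0.950 0.286
  outer loop
   vertex 3.8 1.2 2.6
   vertex 0.4 1.4 4.8
   vertex 1.6 0.6 1.6
  endloop
 endfacet
 facet normal 0.358 -0.701 0.617
  outer loop
   vertex 3.8 1.2 2.6
   vertex 3.0 2.2 4.2
   vertex 0.4 1.4 4.8
  endloop
 endfacet
 facet normal 0.697 -0.398 0.597
  outer loop
   vertex 3.8 1.2 2.6
   vertex 4.2 4.6 4.4
   vertex 3.0 2.2 4.2
  endloop
 endfacet
 facet normal 0.982 -0.017 -0.186
  outer loop
   vertex 3.8 1.2 2.6
   vertex 4.0 4.0 3.4
   vertex 4.2 4.6 4.4
  endloop
 endfacet
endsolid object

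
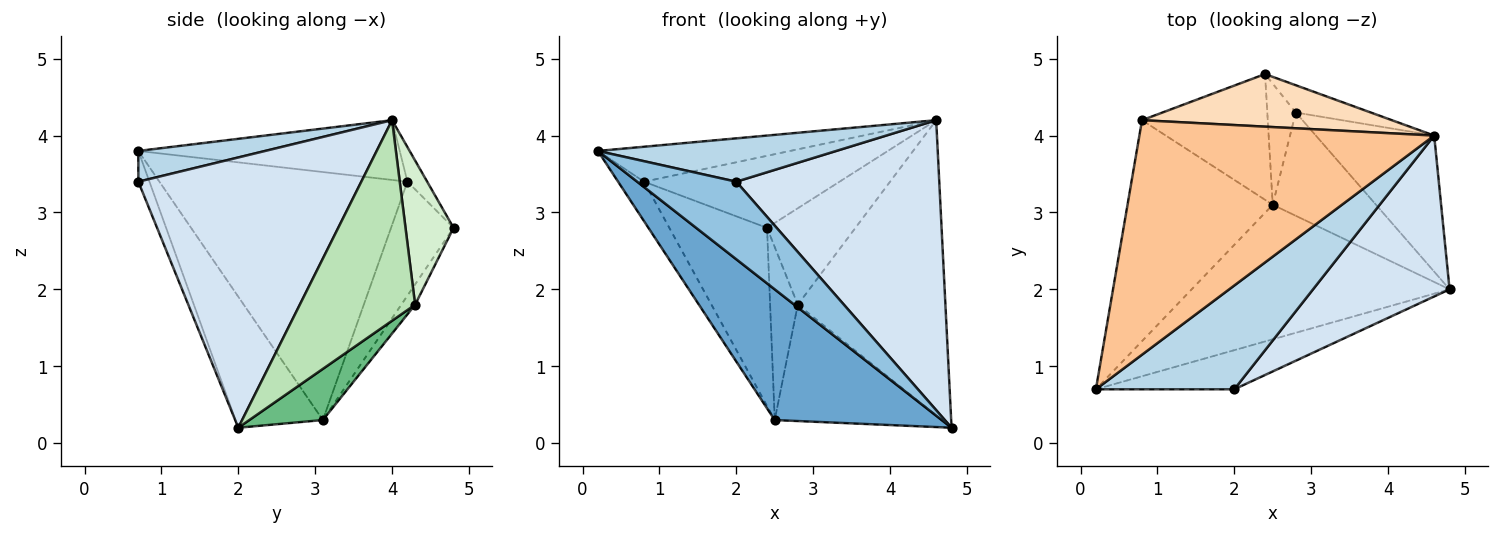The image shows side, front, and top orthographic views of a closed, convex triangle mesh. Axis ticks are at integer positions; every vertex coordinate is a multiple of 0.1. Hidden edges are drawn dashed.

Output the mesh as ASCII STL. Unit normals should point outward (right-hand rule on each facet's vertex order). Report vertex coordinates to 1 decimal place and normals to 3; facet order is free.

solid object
 facet normal -0.342 -0.655 -0.674
  outer loop
   vertex 2.5 3.1 0.3
   vertex 4.8 2.0 0.2
   vertex 0.2 0.7 3.8
  endloop
 endfacet
 facet normal -0.100 -0.888 -0.448
  outer loop
   vertex 2.0 0.7 3.4
   vertex 0.2 0.7 3.8
   vertex 4.8 2.0 0.2
  endloop
 endfacet
 facet normal 0.201 -0.377 0.904
  outer loop
   vertex 2.0 0.7 3.4
   vertex 4.6 4.0 4.2
   vertex 0.2 0.7 3.8
  endloop
 endfacet
 facet normal 0.693 -0.631 0.350
  outer loop
   vertex 2.0 0.7 3.4
   vertex 4.8 2.0 0.2
   vertex 4.6 4.0 4.2
  endloop
 endfacet
 facet normal -0.859 0.090 -0.503
  outer loop
   vertex 0.8 4.2 3.4
   vertex 2.5 3.1 0.3
   vertex 0.2 0.7 3.8
  endloop
 endfacet
 facet normal -0.463 0.724 -0.511
  outer loop
   vertex 0.8 4.2 3.4
   vertex 2.4 4.8 2.8
   vertex 2.5 3.1 0.3
  endloop
 endfacet
 facet normal -0.197 0.145 0.970
  outer loop
   vertex 0.8 4.2 3.4
   vertex 0.2 0.7 3.8
   vertex 4.6 4.0 4.2
  endloop
 endfacet
 facet normal -0.081 0.805 0.588
  outer loop
   vertex 0.8 4.2 3.4
   vertex 4.6 4.0 4.2
   vertex 2.4 4.8 2.8
  endloop
 endfacet
 facet normal 0.312 0.710 -0.631
  outer loop
   vertex 2.8 4.3 1.8
   vertex 4.8 2.0 0.2
   vertex 2.5 3.1 0.3
  endloop
 endfacet
 facet normal -0.379 0.758 -0.531
  outer loop
   vertex 2.8 4.3 1.8
   vertex 2.5 3.1 0.3
   vertex 2.4 4.8 2.8
  endloop
 endfacet
 facet normal 0.579 0.741 -0.341
  outer loop
   vertex 2.8 4.3 1.8
   vertex 4.6 4.0 4.2
   vertex 4.8 2.0 0.2
  endloop
 endfacet
 facet normal 0.463 0.853 -0.241
  outer loop
   vertex 2.8 4.3 1.8
   vertex 2.4 4.8 2.8
   vertex 4.6 4.0 4.2
  endloop
 endfacet
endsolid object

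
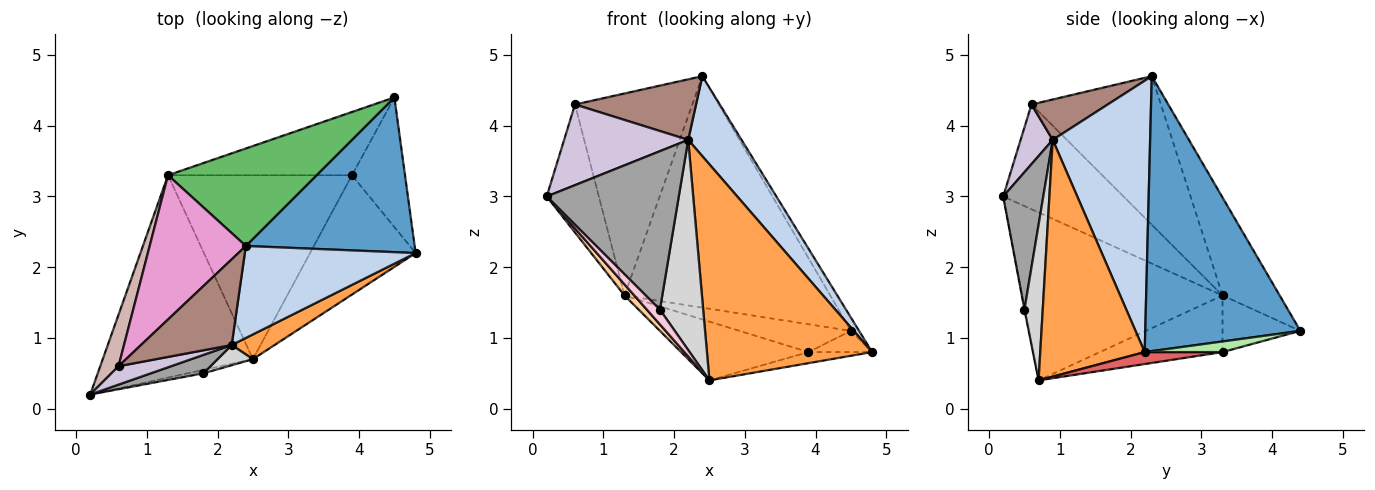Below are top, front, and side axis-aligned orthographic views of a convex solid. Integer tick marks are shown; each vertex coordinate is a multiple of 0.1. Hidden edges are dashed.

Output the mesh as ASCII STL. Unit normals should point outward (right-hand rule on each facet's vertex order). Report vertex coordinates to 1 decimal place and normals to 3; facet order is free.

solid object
 facet normal 0.851 0.045 0.523
  outer loop
   vertex 2.4 2.3 4.7
   vertex 4.8 2.2 0.8
   vertex 4.5 4.4 1.1
  endloop
 endfacet
 facet normal 0.768 -0.420 0.483
  outer loop
   vertex 2.2 0.9 3.8
   vertex 4.8 2.2 0.8
   vertex 2.4 2.3 4.7
  endloop
 endfacet
 facet normal 0.532 -0.841 0.096
  outer loop
   vertex 2.2 0.9 3.8
   vertex 2.5 0.7 0.4
   vertex 4.8 2.2 0.8
  endloop
 endfacet
 facet normal -0.745 -0.036 -0.666
  outer loop
   vertex 1.3 3.3 1.6
   vertex 2.5 0.7 0.4
   vertex 0.2 0.2 3.0
  endloop
 endfacet
 facet normal -0.248 0.893 0.376
  outer loop
   vertex 1.3 3.3 1.6
   vertex 2.4 2.3 4.7
   vertex 4.5 4.4 1.1
  endloop
 endfacet
 facet normal 0.194 0.158 -0.968
  outer loop
   vertex 3.9 3.3 0.8
   vertex 4.5 4.4 1.1
   vertex 4.8 2.2 0.8
  endloop
 endfacet
 facet normal 0.112 0.092 -0.989
  outer loop
   vertex 3.9 3.3 0.8
   vertex 4.8 2.2 0.8
   vertex 2.5 0.7 0.4
  endloop
 endfacet
 facet normal -0.271 0.388 -0.881
  outer loop
   vertex 3.9 3.3 0.8
   vertex 1.3 3.3 1.6
   vertex 4.5 4.4 1.1
  endloop
 endfacet
 facet normal -0.281 0.292 -0.914
  outer loop
   vertex 3.9 3.3 0.8
   vertex 2.5 0.7 0.4
   vertex 1.3 3.3 1.6
  endloop
 endfacet
 facet normal 0.245 -0.945 0.216
  outer loop
   vertex 0.6 0.6 4.3
   vertex 0.2 0.2 3.0
   vertex 2.2 0.9 3.8
  endloop
 endfacet
 facet normal 0.342 -0.542 0.768
  outer loop
   vertex 0.6 0.6 4.3
   vertex 2.2 0.9 3.8
   vertex 2.4 2.3 4.7
  endloop
 endfacet
 facet normal -0.906 0.393 0.158
  outer loop
   vertex 0.6 0.6 4.3
   vertex 1.3 3.3 1.6
   vertex 0.2 0.2 3.0
  endloop
 endfacet
 facet normal -0.668 0.606 0.432
  outer loop
   vertex 0.6 0.6 4.3
   vertex 2.4 2.3 4.7
   vertex 1.3 3.3 1.6
  endloop
 endfacet
 facet normal -0.041 -0.974 -0.223
  outer loop
   vertex 1.8 0.5 1.4
   vertex 0.2 0.2 3.0
   vertex 2.5 0.7 0.4
  endloop
 endfacet
 facet normal 0.289 -0.951 0.110
  outer loop
   vertex 1.8 0.5 1.4
   vertex 2.2 0.9 3.8
   vertex 0.2 0.2 3.0
  endloop
 endfacet
 facet normal 0.388 -0.917 0.088
  outer loop
   vertex 1.8 0.5 1.4
   vertex 2.5 0.7 0.4
   vertex 2.2 0.9 3.8
  endloop
 endfacet
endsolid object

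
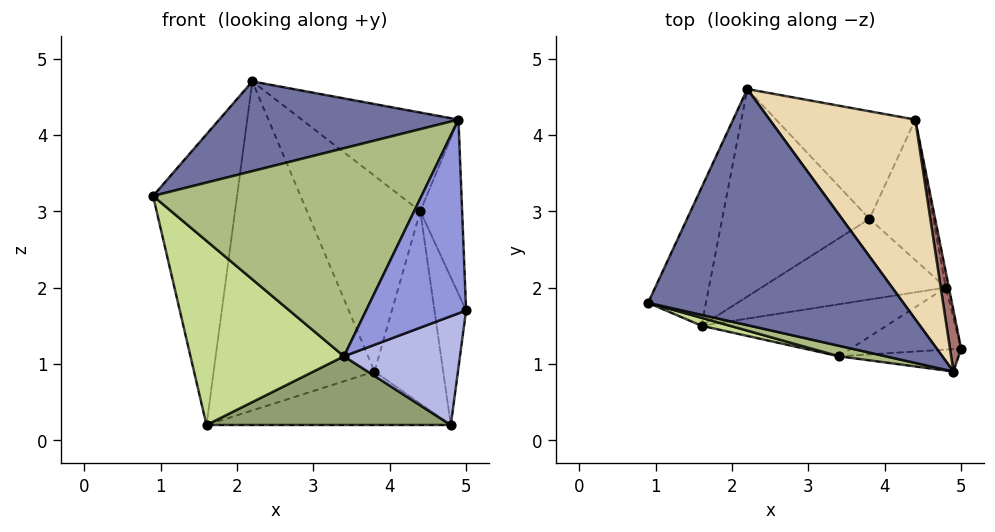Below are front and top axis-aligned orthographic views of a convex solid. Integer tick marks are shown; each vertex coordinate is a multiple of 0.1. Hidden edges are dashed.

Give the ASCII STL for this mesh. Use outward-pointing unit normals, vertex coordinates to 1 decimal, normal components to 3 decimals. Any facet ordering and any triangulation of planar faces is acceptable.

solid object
 facet normal -0.299 -0.339 0.892
  outer loop
   vertex 4.9 0.9 4.2
   vertex 2.2 4.6 4.7
   vertex 0.9 1.8 3.2
  endloop
 endfacet
 facet normal -0.823 0.513 -0.243
  outer loop
   vertex 1.6 1.5 0.2
   vertex 0.9 1.8 3.2
   vertex 2.2 4.6 4.7
  endloop
 endfacet
 facet normal 0.105 -0.988 -0.114
  outer loop
   vertex 3.4 1.1 1.1
   vertex 5.0 1.2 1.7
   vertex 4.9 0.9 4.2
  endloop
 endfacet
 facet normal 0.233 -0.845 -0.482
  outer loop
   vertex 3.4 1.1 1.1
   vertex 4.8 2.0 0.2
   vertex 5.0 1.2 1.7
  endloop
 endfacet
 facet normal 0.124 -0.791 -0.599
  outer loop
   vertex 3.4 1.1 1.1
   vertex 1.6 1.5 0.2
   vertex 4.8 2.0 0.2
  endloop
 endfacet
 facet normal -0.231 -0.972 0.049
  outer loop
   vertex 3.4 1.1 1.1
   vertex 4.9 0.9 4.2
   vertex 0.9 1.8 3.2
  endloop
 endfacet
 facet normal -0.237 -0.971 0.042
  outer loop
   vertex 3.4 1.1 1.1
   vertex 0.9 1.8 3.2
   vertex 1.6 1.5 0.2
  endloop
 endfacet
 facet normal -0.346 0.794 -0.501
  outer loop
   vertex 3.8 2.9 0.9
   vertex 1.6 1.5 0.2
   vertex 2.2 4.6 4.7
  endloop
 endfacet
 facet normal -0.086 0.550 -0.830
  outer loop
   vertex 3.8 2.9 0.9
   vertex 4.8 2.0 0.2
   vertex 1.6 1.5 0.2
  endloop
 endfacet
 facet normal -0.208 0.857 -0.471
  outer loop
   vertex 4.4 4.2 3.0
   vertex 3.8 2.9 0.9
   vertex 2.2 4.6 4.7
  endloop
 endfacet
 facet normal 0.300 0.771 -0.563
  outer loop
   vertex 4.4 4.2 3.0
   vertex 4.8 2.0 0.2
   vertex 3.8 2.9 0.9
  endloop
 endfacet
 facet normal 0.612 0.351 0.709
  outer loop
   vertex 4.4 4.2 3.0
   vertex 2.2 4.6 4.7
   vertex 4.9 0.9 4.2
  endloop
 endfacet
 facet normal 0.983 0.171 0.060
  outer loop
   vertex 4.4 4.2 3.0
   vertex 4.9 0.9 4.2
   vertex 5.0 1.2 1.7
  endloop
 endfacet
 facet normal 0.979 0.205 -0.021
  outer loop
   vertex 4.4 4.2 3.0
   vertex 5.0 1.2 1.7
   vertex 4.8 2.0 0.2
  endloop
 endfacet
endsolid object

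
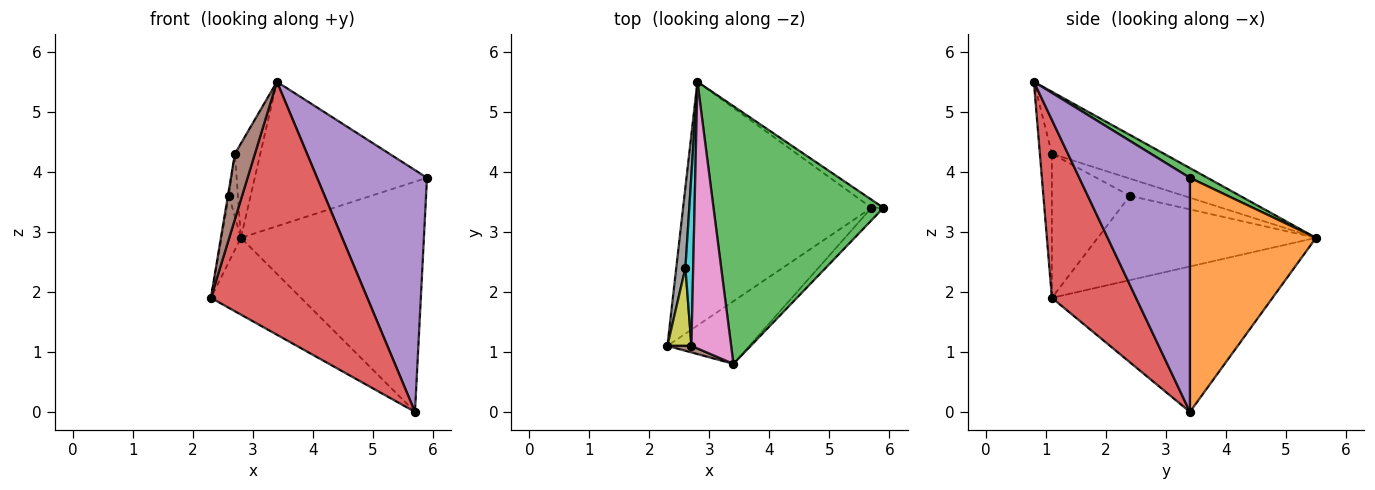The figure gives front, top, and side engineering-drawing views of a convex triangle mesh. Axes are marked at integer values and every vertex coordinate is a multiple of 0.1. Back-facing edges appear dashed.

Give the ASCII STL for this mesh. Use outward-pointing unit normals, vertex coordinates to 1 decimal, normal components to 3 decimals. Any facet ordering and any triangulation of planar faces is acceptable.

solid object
 facet normal -0.593 0.242 -0.768
  outer loop
   vertex 5.7 3.4 0.0
   vertex 2.3 1.1 1.9
   vertex 2.8 5.5 2.9
  endloop
 endfacet
 facet normal 0.567 0.823 -0.029
  outer loop
   vertex 5.7 3.4 0.0
   vertex 2.8 5.5 2.9
   vertex 5.9 3.4 3.9
  endloop
 endfacet
 facet normal 0.050 0.488 0.871
  outer loop
   vertex 3.4 0.8 5.5
   vertex 5.9 3.4 3.9
   vertex 2.8 5.5 2.9
  endloop
 endfacet
 facet normal 0.463 -0.860 -0.213
  outer loop
   vertex 3.4 0.8 5.5
   vertex 2.3 1.1 1.9
   vertex 5.7 3.4 0.0
  endloop
 endfacet
 facet normal 0.709 -0.704 -0.036
  outer loop
   vertex 3.4 0.8 5.5
   vertex 5.7 3.4 0.0
   vertex 5.9 3.4 3.9
  endloop
 endfacet
 facet normal -0.513 -0.854 0.085
  outer loop
   vertex 2.7 1.1 4.3
   vertex 2.3 1.1 1.9
   vertex 3.4 0.8 5.5
  endloop
 endfacet
 facet normal -0.827 0.187 0.529
  outer loop
   vertex 2.7 1.1 4.3
   vertex 3.4 0.8 5.5
   vertex 2.8 5.5 2.9
  endloop
 endfacet
 facet normal -0.990 0.088 0.107
  outer loop
   vertex 2.6 2.4 3.6
   vertex 2.8 5.5 2.9
   vertex 2.3 1.1 1.9
  endloop
 endfacet
 facet normal -0.986 0.013 0.164
  outer loop
   vertex 2.6 2.4 3.6
   vertex 2.3 1.1 1.9
   vertex 2.7 1.1 4.3
  endloop
 endfacet
 facet normal -0.901 0.150 0.407
  outer loop
   vertex 2.6 2.4 3.6
   vertex 2.7 1.1 4.3
   vertex 2.8 5.5 2.9
  endloop
 endfacet
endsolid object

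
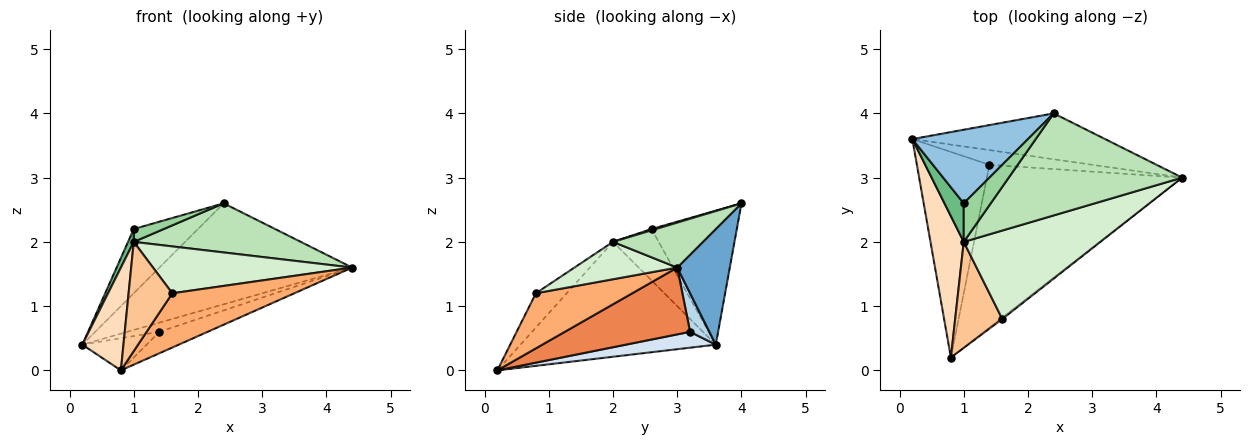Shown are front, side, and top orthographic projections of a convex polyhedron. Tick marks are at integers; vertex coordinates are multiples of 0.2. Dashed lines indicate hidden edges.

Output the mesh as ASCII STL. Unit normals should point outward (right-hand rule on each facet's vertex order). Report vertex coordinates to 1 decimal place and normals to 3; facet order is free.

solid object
 facet normal 0.241 0.884 -0.402
  outer loop
   vertex 2.4 4.0 2.6
   vertex 4.4 3.0 1.6
   vertex 0.2 3.6 0.4
  endloop
 endfacet
 facet normal -0.658 0.495 0.568
  outer loop
   vertex 1.0 2.6 2.2
   vertex 2.4 4.0 2.6
   vertex 0.2 3.6 0.4
  endloop
 endfacet
 facet normal 0.303 0.505 -0.808
  outer loop
   vertex 1.4 3.2 0.6
   vertex 0.2 3.6 0.4
   vertex 4.4 3.0 1.6
  endloop
 endfacet
 facet normal 0.211 0.151 -0.966
  outer loop
   vertex 1.4 3.2 0.6
   vertex 0.8 0.2 0.0
   vertex 0.2 3.6 0.4
  endloop
 endfacet
 facet normal 0.321 0.124 -0.939
  outer loop
   vertex 1.4 3.2 0.6
   vertex 4.4 3.0 1.6
   vertex 0.8 0.2 0.0
  endloop
 endfacet
 facet normal 0.620 -0.785 -0.021
  outer loop
   vertex 1.6 0.8 1.2
   vertex 0.8 0.2 0.0
   vertex 4.4 3.0 1.6
  endloop
 endfacet
 facet normal -0.452 -0.640 0.621
  outer loop
   vertex 1.0 2.0 2.0
   vertex 0.8 0.2 0.0
   vertex 1.6 0.8 1.2
  endloop
 endfacet
 facet normal -0.942 -0.198 0.273
  outer loop
   vertex 1.0 2.0 2.0
   vertex 0.2 3.6 0.4
   vertex 0.8 0.2 0.0
  endloop
 endfacet
 facet normal -0.930 -0.116 0.349
  outer loop
   vertex 1.0 2.0 2.0
   vertex 1.0 2.6 2.2
   vertex 0.2 3.6 0.4
  endloop
 endfacet
 facet normal 0.045 -0.316 0.948
  outer loop
   vertex 1.0 2.0 2.0
   vertex 2.4 4.0 2.6
   vertex 1.0 2.6 2.2
  endloop
 endfacet
 facet normal 0.227 -0.422 0.877
  outer loop
   vertex 1.0 2.0 2.0
   vertex 4.4 3.0 1.6
   vertex 2.4 4.0 2.6
  endloop
 endfacet
 facet normal 0.235 -0.455 0.859
  outer loop
   vertex 1.0 2.0 2.0
   vertex 1.6 0.8 1.2
   vertex 4.4 3.0 1.6
  endloop
 endfacet
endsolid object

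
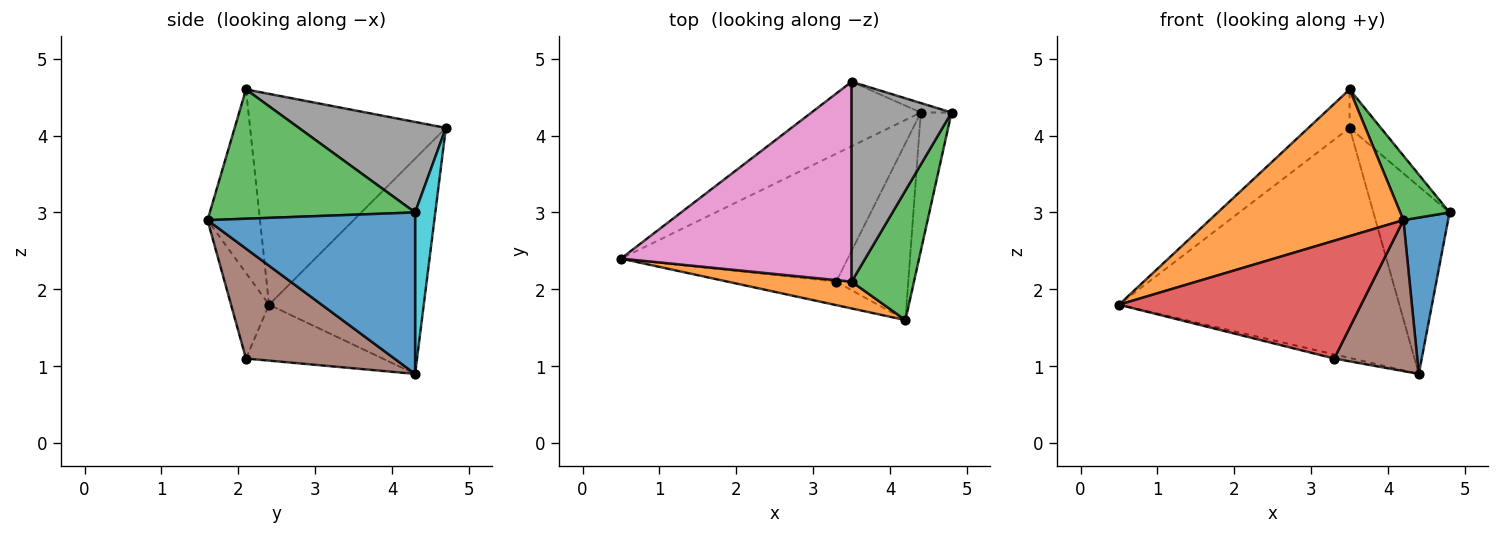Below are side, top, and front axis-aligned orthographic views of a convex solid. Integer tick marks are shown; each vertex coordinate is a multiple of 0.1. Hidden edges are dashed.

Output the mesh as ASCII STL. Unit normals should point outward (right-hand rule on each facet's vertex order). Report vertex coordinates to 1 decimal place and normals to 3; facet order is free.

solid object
 facet normal 0.961 -0.207 -0.183
  outer loop
   vertex 4.4 4.3 0.9
   vertex 4.8 4.3 3.0
   vertex 4.2 1.6 2.9
  endloop
 endfacet
 facet normal -0.257 -0.951 0.174
  outer loop
   vertex 3.5 2.1 4.6
   vertex 0.5 2.4 1.8
   vertex 4.2 1.6 2.9
  endloop
 endfacet
 facet normal 0.880 -0.211 0.425
  outer loop
   vertex 3.5 2.1 4.6
   vertex 4.2 1.6 2.9
   vertex 4.8 4.3 3.0
  endloop
 endfacet
 facet normal -0.152 -0.969 -0.193
  outer loop
   vertex 3.3 2.1 1.1
   vertex 4.2 1.6 2.9
   vertex 0.5 2.4 1.8
  endloop
 endfacet
 facet normal -0.239 0.031 -0.970
  outer loop
   vertex 3.3 2.1 1.1
   vertex 0.5 2.4 1.8
   vertex 4.4 4.3 0.9
  endloop
 endfacet
 facet normal 0.758 -0.424 -0.496
  outer loop
   vertex 3.3 2.1 1.1
   vertex 4.4 4.3 0.9
   vertex 4.2 1.6 2.9
  endloop
 endfacet
 facet normal -0.668 0.141 0.731
  outer loop
   vertex 3.5 4.7 4.1
   vertex 0.5 2.4 1.8
   vertex 3.5 2.1 4.6
  endloop
 endfacet
 facet normal 0.664 0.141 0.734
  outer loop
   vertex 3.5 4.7 4.1
   vertex 3.5 2.1 4.6
   vertex 4.8 4.3 3.0
  endloop
 endfacet
 facet normal -0.469 0.850 -0.238
  outer loop
   vertex 3.5 4.7 4.1
   vertex 4.4 4.3 0.9
   vertex 0.5 2.4 1.8
  endloop
 endfacet
 facet normal 0.256 0.965 -0.049
  outer loop
   vertex 3.5 4.7 4.1
   vertex 4.8 4.3 3.0
   vertex 4.4 4.3 0.9
  endloop
 endfacet
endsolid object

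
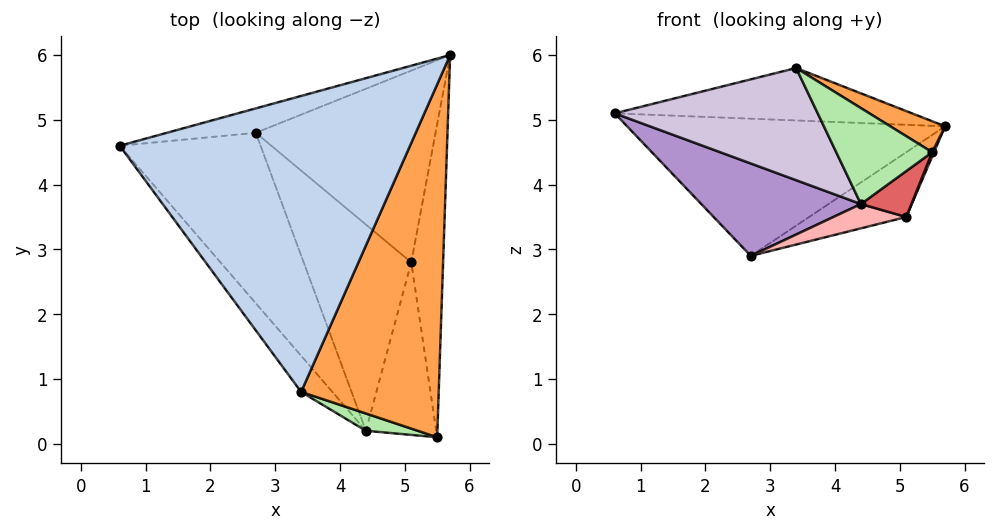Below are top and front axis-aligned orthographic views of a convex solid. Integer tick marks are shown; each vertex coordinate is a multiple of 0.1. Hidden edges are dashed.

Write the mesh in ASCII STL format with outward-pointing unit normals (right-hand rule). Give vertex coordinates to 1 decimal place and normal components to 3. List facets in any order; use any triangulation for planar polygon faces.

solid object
 facet normal -0.267 0.949 -0.169
  outer loop
   vertex 2.7 4.8 2.9
   vertex 0.6 4.6 5.1
   vertex 5.7 6.0 4.9
  endloop
 endfacet
 facet normal -0.009 0.175 0.985
  outer loop
   vertex 3.4 0.8 5.8
   vertex 5.7 6.0 4.9
   vertex 0.6 4.6 5.1
  endloop
 endfacet
 facet normal 0.507 -0.075 0.859
  outer loop
   vertex 3.4 0.8 5.8
   vertex 5.5 0.1 4.5
   vertex 5.7 6.0 4.9
  endloop
 endfacet
 facet normal 0.923 -0.005 -0.384
  outer loop
   vertex 5.1 2.8 3.5
   vertex 5.7 6.0 4.9
   vertex 5.5 0.1 4.5
  endloop
 endfacet
 facet normal 0.450 0.286 -0.846
  outer loop
   vertex 5.1 2.8 3.5
   vertex 2.7 4.8 2.9
   vertex 5.7 6.0 4.9
  endloop
 endfacet
 facet normal -0.213 -0.962 0.173
  outer loop
   vertex 4.4 0.2 3.7
   vertex 5.5 0.1 4.5
   vertex 3.4 0.8 5.8
  endloop
 endfacet
 facet normal 0.562 -0.213 -0.799
  outer loop
   vertex 4.4 0.2 3.7
   vertex 5.1 2.8 3.5
   vertex 5.5 0.1 4.5
  endloop
 endfacet
 facet normal 0.149 -0.116 -0.982
  outer loop
   vertex 4.4 0.2 3.7
   vertex 2.7 4.8 2.9
   vertex 5.1 2.8 3.5
  endloop
 endfacet
 facet normal -0.659 -0.358 -0.661
  outer loop
   vertex 4.4 0.2 3.7
   vertex 0.6 4.6 5.1
   vertex 2.7 4.8 2.9
  endloop
 endfacet
 facet normal -0.772 -0.605 -0.195
  outer loop
   vertex 4.4 0.2 3.7
   vertex 3.4 0.8 5.8
   vertex 0.6 4.6 5.1
  endloop
 endfacet
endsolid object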